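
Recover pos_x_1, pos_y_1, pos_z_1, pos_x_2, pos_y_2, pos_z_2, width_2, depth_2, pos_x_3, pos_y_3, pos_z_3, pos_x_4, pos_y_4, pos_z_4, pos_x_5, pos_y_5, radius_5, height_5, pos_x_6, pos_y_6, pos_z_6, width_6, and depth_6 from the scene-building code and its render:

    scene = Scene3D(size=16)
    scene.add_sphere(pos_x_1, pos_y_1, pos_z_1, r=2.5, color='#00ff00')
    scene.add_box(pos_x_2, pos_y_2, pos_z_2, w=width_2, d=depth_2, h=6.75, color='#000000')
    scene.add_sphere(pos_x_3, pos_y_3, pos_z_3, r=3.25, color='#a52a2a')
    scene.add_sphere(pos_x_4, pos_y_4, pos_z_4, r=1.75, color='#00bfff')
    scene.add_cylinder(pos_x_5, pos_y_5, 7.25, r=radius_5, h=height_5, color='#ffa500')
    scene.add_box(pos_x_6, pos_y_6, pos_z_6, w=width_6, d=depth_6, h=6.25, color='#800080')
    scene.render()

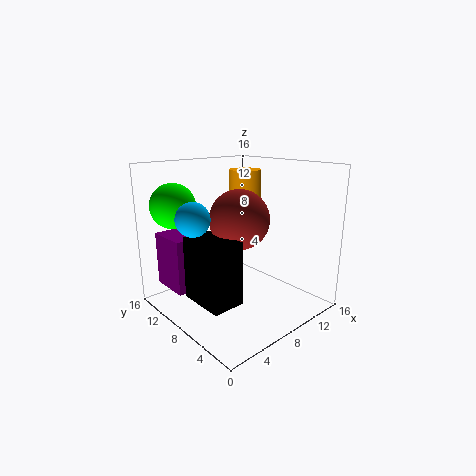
pos_x_1 = 3, pos_y_1 = 13, pos_z_1 = 11.5, pos_x_2 = 2, pos_y_2 = 4.5, pos_z_2 = 2.25, width_2 = 3.5, depth_2 = 5.25, pos_x_3 = 7.75, pos_y_3 = 7.5, pos_z_3 = 10.25, pos_x_4 = 2.5, pos_y_4 = 8.5, pos_z_4 = 11, pos_x_5 = 13, pos_y_5 = 12.25, radius_5 = 2, height_5 = 7.5, pos_x_6 = 2, pos_y_6 = 11, pos_z_6 = 1.75, width_6 = 4, depth_6 = 4.75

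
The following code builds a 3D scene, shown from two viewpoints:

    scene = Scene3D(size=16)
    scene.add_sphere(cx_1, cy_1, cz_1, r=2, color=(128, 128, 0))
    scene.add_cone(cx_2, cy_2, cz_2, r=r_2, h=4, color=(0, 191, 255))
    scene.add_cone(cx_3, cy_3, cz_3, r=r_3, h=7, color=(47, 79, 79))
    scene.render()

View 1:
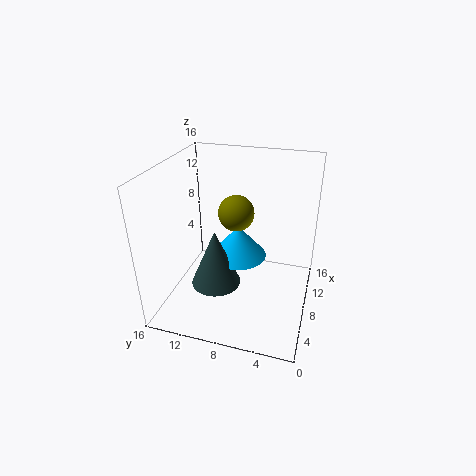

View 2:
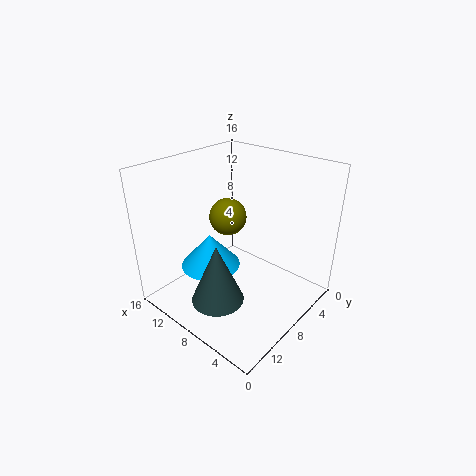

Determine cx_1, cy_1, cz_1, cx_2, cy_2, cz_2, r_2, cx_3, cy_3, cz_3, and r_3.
cx_1 = 9, cy_1 = 8.5, cz_1 = 10.5, cx_2 = 11.5, cy_2 = 9, cz_2 = 3.5, r_2 = 3.5, cx_3 = 8.5, cy_3 = 11, cz_3 = 1, r_3 = 3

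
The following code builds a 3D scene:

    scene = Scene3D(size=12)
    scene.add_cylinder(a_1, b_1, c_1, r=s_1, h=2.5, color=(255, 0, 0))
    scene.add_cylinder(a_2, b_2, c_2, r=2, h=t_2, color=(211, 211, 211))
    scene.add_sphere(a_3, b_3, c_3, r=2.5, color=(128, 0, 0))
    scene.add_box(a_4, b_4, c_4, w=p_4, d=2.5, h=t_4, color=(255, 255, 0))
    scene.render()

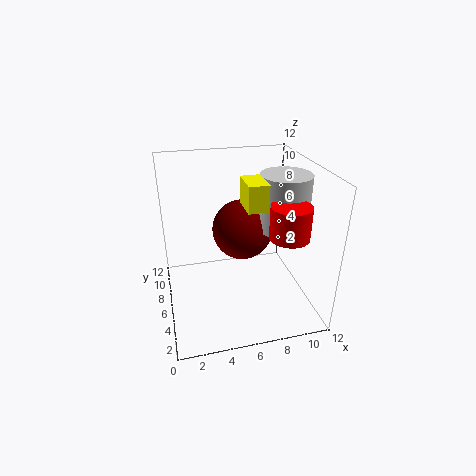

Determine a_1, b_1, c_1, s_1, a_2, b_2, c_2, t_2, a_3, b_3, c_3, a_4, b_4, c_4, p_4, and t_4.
a_1 = 9
b_1 = 2.5
c_1 = 7.5
s_1 = 1.5
a_2 = 9.5
b_2 = 5
c_2 = 7
t_2 = 4.5
a_3 = 6.5
b_3 = 6.5
c_3 = 6.5
a_4 = 6
b_4 = 3
c_4 = 9.5
p_4 = 1.5
t_4 = 2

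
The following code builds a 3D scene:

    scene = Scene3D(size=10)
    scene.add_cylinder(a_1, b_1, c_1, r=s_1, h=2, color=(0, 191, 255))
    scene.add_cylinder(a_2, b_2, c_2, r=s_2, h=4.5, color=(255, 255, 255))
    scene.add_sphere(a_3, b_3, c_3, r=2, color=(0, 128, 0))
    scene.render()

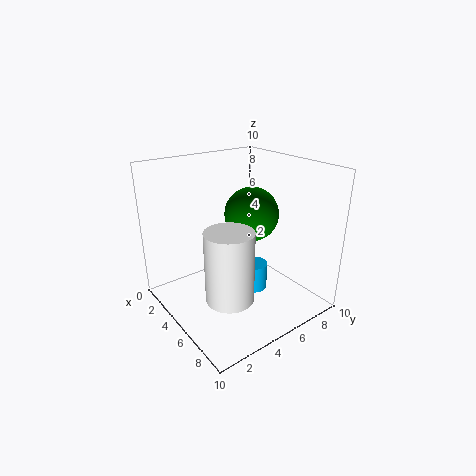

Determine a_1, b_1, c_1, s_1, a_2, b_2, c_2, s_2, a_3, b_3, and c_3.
a_1 = 5, b_1 = 6.5, c_1 = 0.5, s_1 = 1, a_2 = 7.5, b_2 = 2.5, c_2 = 2.5, s_2 = 1.5, a_3 = 4, b_3 = 7, c_3 = 6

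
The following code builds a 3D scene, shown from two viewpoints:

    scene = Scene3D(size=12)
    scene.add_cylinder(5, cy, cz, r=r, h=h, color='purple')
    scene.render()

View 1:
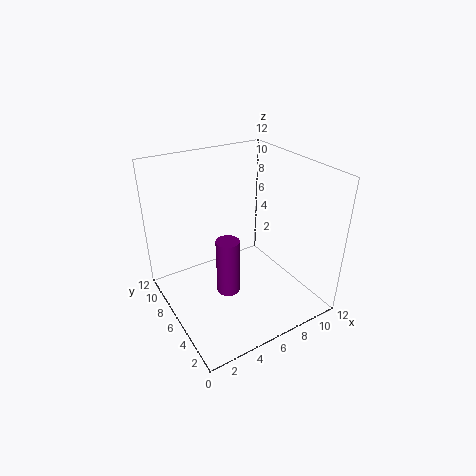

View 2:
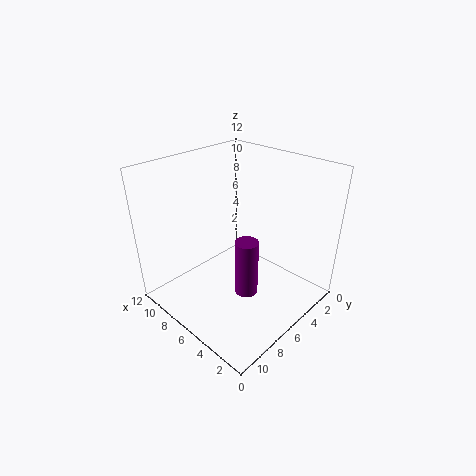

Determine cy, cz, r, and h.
cy = 6, cz = 1, r = 1, h = 5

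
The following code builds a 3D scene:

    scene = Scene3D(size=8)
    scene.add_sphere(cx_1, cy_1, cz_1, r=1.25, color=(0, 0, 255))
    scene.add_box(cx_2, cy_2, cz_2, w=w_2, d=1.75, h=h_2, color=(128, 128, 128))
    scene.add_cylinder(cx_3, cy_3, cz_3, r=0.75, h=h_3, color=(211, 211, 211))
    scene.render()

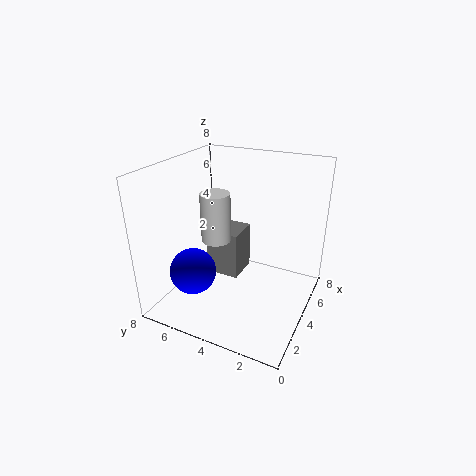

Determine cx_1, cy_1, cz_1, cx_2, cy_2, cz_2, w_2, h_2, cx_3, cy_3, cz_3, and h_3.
cx_1 = 2
cy_1 = 5.75
cz_1 = 2.5
cx_2 = 2.75
cy_2 = 3.5
cz_2 = 2.25
w_2 = 1.75
h_2 = 2.5
cx_3 = 2.5
cy_3 = 4.5
cz_3 = 4.5
h_3 = 2.5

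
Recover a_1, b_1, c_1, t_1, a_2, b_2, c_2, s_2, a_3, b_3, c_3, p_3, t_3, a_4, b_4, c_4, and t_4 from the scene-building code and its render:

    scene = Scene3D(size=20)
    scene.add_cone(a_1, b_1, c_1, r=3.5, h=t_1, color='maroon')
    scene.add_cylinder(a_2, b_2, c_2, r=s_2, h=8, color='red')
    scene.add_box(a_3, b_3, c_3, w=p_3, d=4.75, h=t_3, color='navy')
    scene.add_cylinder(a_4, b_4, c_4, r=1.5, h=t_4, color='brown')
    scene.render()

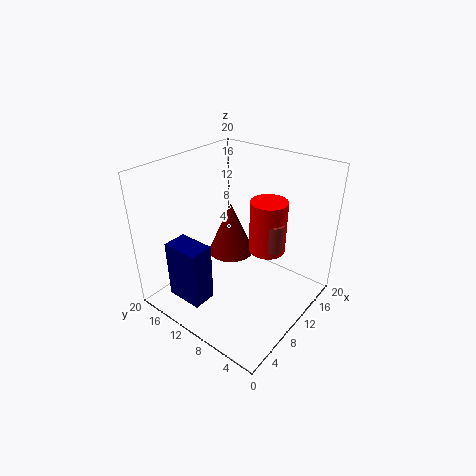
a_1 = 13
b_1 = 13.75
c_1 = 5
t_1 = 8
a_2 = 15.25
b_2 = 8.5
c_2 = 6
s_2 = 2.75
a_3 = 0.25
b_3 = 8.75
c_3 = 5
p_3 = 3
t_3 = 7.5
a_4 = 14.5
b_4 = 7
c_4 = 7
t_4 = 4.25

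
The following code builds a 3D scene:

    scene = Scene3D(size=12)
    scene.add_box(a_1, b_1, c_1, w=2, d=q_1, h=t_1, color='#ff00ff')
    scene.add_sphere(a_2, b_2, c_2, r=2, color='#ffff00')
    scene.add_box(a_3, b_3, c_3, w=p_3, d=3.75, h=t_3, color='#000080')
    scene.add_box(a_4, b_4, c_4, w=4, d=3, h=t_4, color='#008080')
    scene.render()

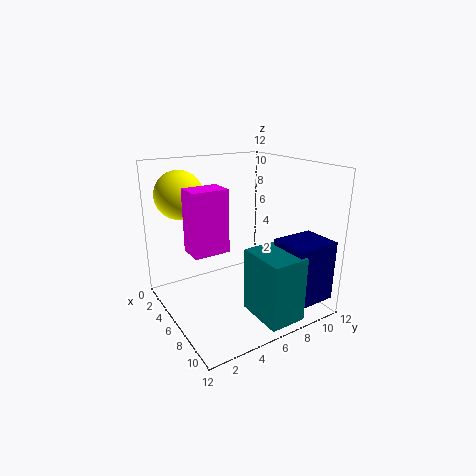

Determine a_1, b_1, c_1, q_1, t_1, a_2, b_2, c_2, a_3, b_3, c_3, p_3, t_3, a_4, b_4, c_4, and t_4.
a_1 = 6, b_1 = 1.25, c_1 = 6, q_1 = 2.75, t_1 = 4.75, a_2 = 3, b_2 = 2.25, c_2 = 9.5, a_3 = 8.25, b_3 = 8, c_3 = 1.25, p_3 = 3.25, t_3 = 5, a_4 = 7.75, b_4 = 5.5, c_4 = 0.5, t_4 = 5.25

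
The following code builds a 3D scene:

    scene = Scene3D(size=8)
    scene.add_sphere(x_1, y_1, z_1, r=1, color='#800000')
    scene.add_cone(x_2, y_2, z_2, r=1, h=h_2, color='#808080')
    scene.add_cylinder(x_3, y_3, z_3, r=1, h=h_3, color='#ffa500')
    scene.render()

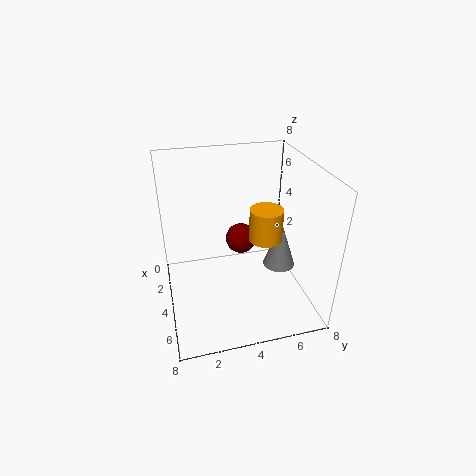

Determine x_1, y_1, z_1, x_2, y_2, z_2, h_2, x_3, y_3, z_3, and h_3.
x_1 = 1; y_1 = 5; z_1 = 2; x_2 = 3; y_2 = 7; z_2 = 1; h_2 = 3; x_3 = 3; y_3 = 6; z_3 = 3; h_3 = 2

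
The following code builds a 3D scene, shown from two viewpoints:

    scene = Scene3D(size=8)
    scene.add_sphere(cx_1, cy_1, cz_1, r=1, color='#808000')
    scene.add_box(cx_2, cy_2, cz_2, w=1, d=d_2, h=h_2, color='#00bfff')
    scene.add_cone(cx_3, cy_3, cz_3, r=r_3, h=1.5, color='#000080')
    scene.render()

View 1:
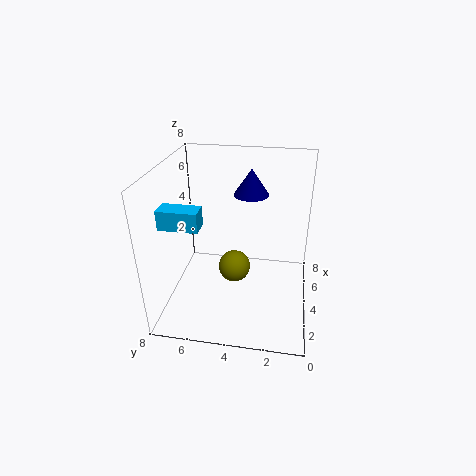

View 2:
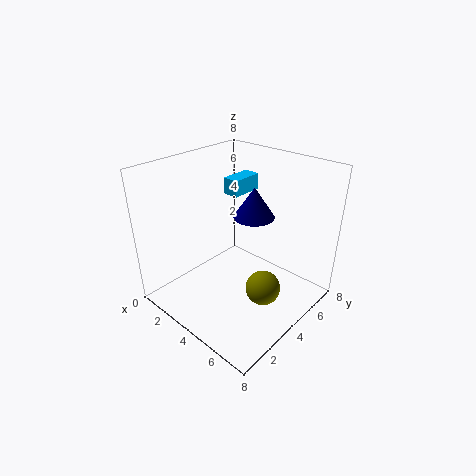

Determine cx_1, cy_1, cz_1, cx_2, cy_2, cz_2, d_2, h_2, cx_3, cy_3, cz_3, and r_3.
cx_1 = 5.5
cy_1 = 4.5
cz_1 = 1
cx_2 = 1.5
cy_2 = 5.5
cz_2 = 5.5
d_2 = 2
h_2 = 1
cx_3 = 5.5
cy_3 = 3.5
cz_3 = 6
r_3 = 1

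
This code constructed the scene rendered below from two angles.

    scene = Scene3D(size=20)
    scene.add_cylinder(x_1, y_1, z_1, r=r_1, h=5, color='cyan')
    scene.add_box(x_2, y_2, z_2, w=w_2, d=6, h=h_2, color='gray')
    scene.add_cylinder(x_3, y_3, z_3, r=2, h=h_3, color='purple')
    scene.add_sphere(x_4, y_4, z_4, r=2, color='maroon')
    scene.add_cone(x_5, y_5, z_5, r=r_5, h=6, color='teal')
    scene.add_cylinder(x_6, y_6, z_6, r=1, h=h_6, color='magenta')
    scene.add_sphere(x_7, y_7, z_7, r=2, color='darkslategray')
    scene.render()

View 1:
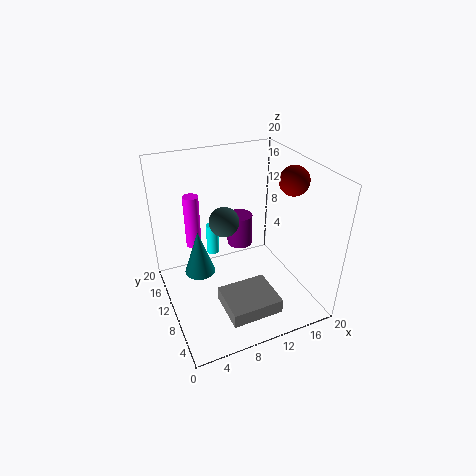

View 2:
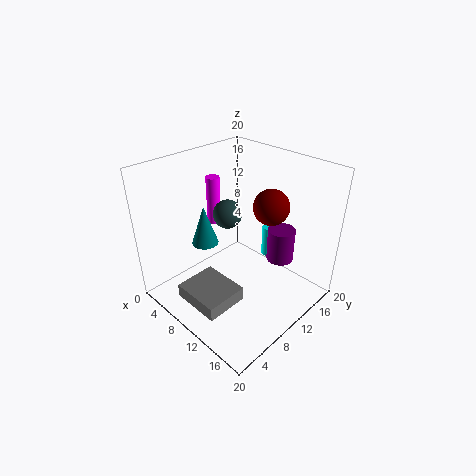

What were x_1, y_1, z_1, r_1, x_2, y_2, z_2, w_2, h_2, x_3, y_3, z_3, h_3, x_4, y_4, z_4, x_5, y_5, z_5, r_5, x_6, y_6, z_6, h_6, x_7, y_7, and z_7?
x_1 = 9
y_1 = 18
z_1 = 3
r_1 = 1
x_2 = 6
y_2 = 2
z_2 = 2
w_2 = 7
h_2 = 2
x_3 = 13
y_3 = 16
z_3 = 5
h_3 = 5
x_4 = 17
y_4 = 8
z_4 = 18
x_5 = 4
y_5 = 9
z_5 = 7
r_5 = 2
x_6 = 4
y_6 = 11
z_6 = 10
h_6 = 7
x_7 = 8
y_7 = 10
z_7 = 13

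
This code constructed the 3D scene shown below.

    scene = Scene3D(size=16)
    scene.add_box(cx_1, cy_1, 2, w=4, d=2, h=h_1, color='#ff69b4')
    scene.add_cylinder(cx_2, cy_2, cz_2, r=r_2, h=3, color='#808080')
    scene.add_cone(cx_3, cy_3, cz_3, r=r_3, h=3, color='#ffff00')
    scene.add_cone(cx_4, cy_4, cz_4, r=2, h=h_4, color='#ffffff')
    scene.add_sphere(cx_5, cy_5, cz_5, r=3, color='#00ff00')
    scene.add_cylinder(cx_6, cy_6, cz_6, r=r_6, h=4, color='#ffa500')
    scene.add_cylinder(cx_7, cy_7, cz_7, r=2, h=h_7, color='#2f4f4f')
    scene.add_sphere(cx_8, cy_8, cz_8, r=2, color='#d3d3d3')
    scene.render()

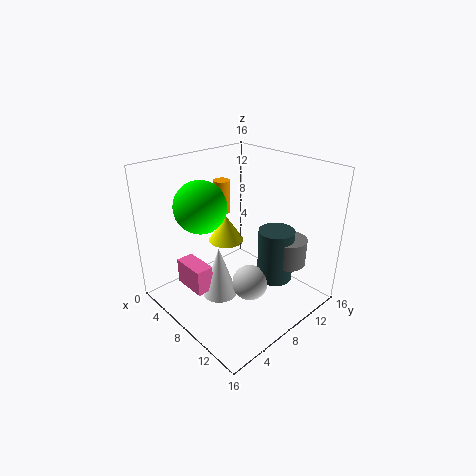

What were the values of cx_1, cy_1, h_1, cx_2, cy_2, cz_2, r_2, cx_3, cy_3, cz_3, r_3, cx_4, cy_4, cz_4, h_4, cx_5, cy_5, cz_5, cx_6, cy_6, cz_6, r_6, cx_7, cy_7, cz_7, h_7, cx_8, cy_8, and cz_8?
cx_1 = 3; cy_1 = 3; h_1 = 3; cx_2 = 12; cy_2 = 12; cz_2 = 5; r_2 = 2; cx_3 = 6; cy_3 = 8; cz_3 = 7; r_3 = 2; cx_4 = 7; cy_4 = 6; cz_4 = 1; h_4 = 6; cx_5 = 4; cy_5 = 6; cz_5 = 11; cx_6 = 3; cy_6 = 10; cz_6 = 9; r_6 = 1; cx_7 = 11; cy_7 = 11; cz_7 = 3; h_7 = 6; cx_8 = 10; cy_8 = 8; cz_8 = 3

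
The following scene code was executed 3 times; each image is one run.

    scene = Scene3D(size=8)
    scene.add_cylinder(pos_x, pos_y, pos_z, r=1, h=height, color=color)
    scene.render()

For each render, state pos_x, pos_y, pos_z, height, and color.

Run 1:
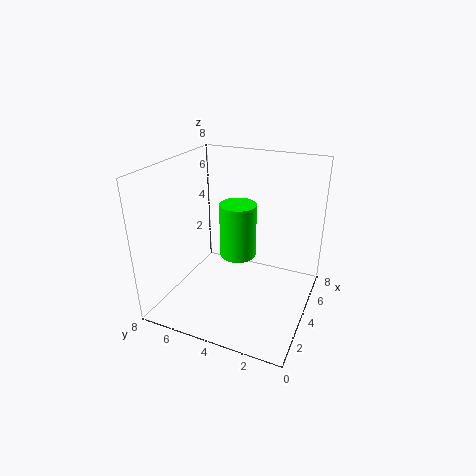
pos_x = 4
pos_y = 4
pos_z = 3
height = 3
color = 'lime'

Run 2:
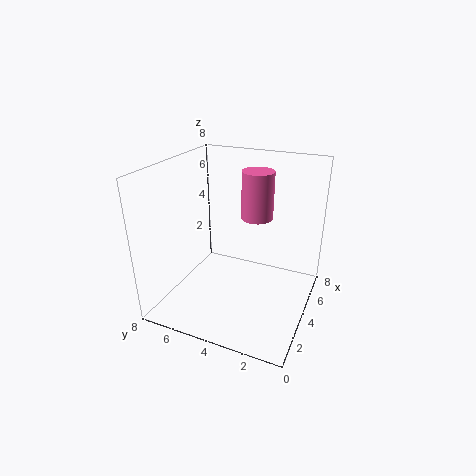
pos_x = 7
pos_y = 4
pos_z = 4
height = 3
color = 'hotpink'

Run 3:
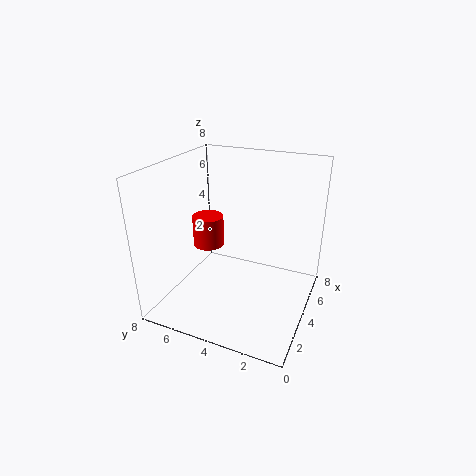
pos_x = 6
pos_y = 7
pos_z = 2
height = 2
color = 'red'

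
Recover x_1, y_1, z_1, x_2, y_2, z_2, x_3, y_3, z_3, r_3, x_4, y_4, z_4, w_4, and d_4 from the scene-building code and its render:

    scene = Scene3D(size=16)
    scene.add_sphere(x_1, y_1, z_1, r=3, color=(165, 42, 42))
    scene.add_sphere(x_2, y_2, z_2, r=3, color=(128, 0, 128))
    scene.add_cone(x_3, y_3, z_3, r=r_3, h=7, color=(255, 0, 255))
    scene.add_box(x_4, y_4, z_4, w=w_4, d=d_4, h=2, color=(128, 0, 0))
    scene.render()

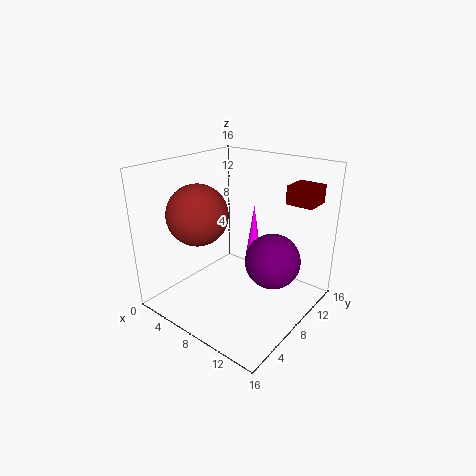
x_1 = 7
y_1 = 3
z_1 = 12
x_2 = 12
y_2 = 9
z_2 = 6
x_3 = 8
y_3 = 11
z_3 = 4
r_3 = 1
x_4 = 12
y_4 = 11
z_4 = 12
w_4 = 3
d_4 = 3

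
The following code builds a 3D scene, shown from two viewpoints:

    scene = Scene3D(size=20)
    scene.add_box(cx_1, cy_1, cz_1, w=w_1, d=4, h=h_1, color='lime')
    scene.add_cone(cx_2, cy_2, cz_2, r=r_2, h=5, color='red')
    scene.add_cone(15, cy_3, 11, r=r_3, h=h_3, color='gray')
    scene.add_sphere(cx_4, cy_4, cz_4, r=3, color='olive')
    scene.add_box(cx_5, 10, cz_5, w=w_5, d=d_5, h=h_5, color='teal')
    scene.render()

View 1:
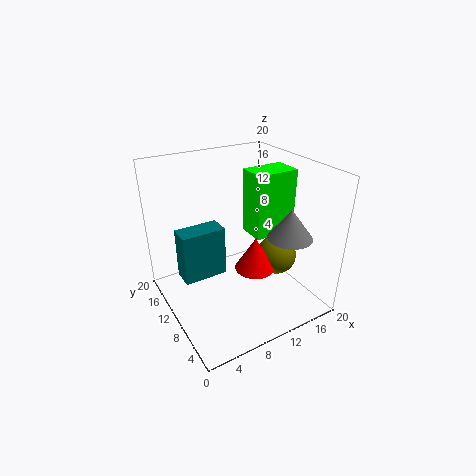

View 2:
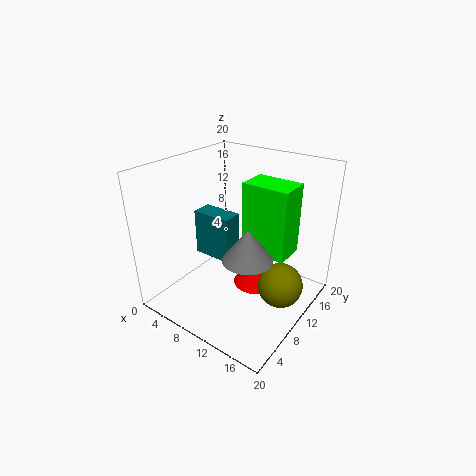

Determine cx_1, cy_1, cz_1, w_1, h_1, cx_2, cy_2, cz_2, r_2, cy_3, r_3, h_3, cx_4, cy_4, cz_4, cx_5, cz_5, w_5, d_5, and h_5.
cx_1 = 12; cy_1 = 8; cz_1 = 10; w_1 = 6; h_1 = 9; cx_2 = 13; cy_2 = 10; cz_2 = 4; r_2 = 3; cy_3 = 5; r_3 = 3; h_3 = 4; cx_4 = 17; cy_4 = 10; cz_4 = 5; cx_5 = 2; cz_5 = 5; w_5 = 6; d_5 = 3; h_5 = 7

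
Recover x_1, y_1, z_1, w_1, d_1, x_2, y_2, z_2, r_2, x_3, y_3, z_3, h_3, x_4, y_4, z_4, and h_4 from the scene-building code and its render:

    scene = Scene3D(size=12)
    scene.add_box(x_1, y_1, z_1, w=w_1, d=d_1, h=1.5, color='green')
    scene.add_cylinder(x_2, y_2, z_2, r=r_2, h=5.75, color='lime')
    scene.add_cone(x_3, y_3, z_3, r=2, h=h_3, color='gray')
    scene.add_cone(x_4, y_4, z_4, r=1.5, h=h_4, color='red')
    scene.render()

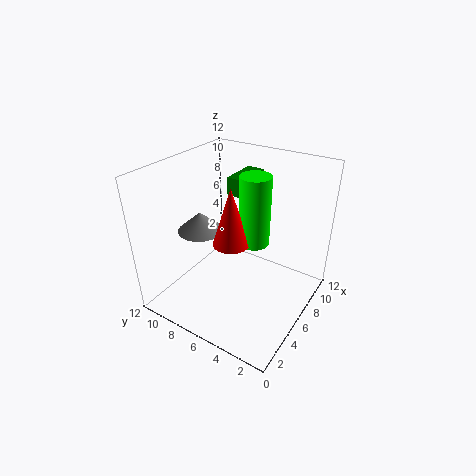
x_1 = 6.75, y_1 = 6, z_1 = 9.25, w_1 = 3.25, d_1 = 1.5, x_2 = 6.5, y_2 = 4.75, z_2 = 5.75, r_2 = 1.25, x_3 = 6, y_3 = 10, z_3 = 5.5, h_3 = 1.75, x_4 = 5, y_4 = 6, z_4 = 6, h_4 = 4.75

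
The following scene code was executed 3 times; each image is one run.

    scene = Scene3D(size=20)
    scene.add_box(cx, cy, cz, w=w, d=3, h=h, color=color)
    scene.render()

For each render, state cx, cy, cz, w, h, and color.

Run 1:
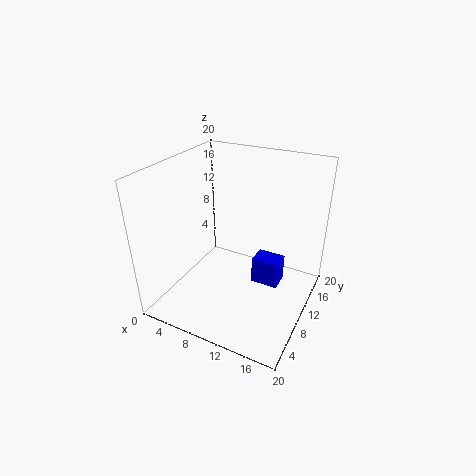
cx = 11.5
cy = 11.5
cz = 2
w = 4
h = 4
color = 'blue'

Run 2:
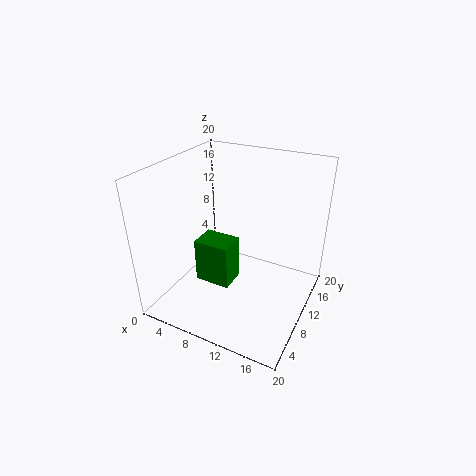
cx = 9.5
cy = 0.5
cz = 9.5
w = 4
h = 5
color = 'green'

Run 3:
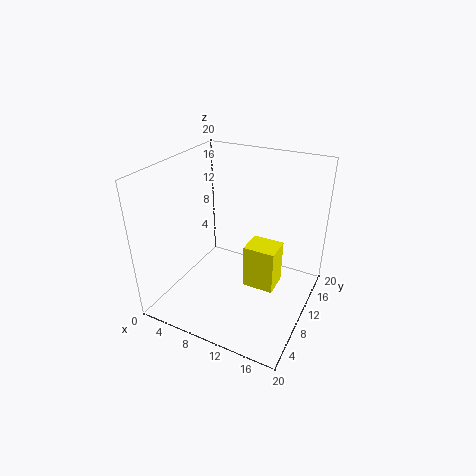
cx = 14.5
cy = 2.5
cz = 9
w = 3.5
h = 5
color = 'yellow'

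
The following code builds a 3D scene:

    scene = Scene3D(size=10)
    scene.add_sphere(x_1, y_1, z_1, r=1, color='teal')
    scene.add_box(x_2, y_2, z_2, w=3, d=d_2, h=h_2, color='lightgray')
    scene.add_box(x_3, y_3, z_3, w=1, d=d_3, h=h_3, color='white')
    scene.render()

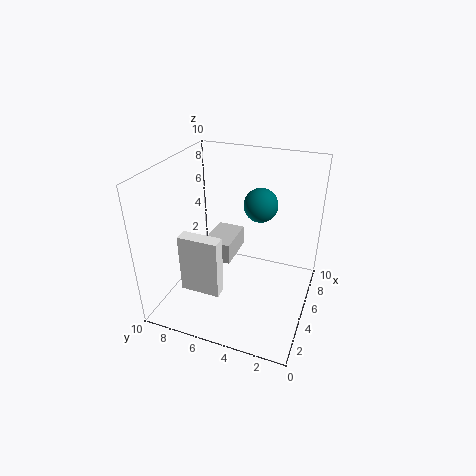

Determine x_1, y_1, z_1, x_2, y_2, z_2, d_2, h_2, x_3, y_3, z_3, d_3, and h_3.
x_1 = 3.5
y_1 = 3
z_1 = 8.5
x_2 = 4.5
y_2 = 5.5
z_2 = 3
d_2 = 2
h_2 = 1.5
x_3 = 3.5
y_3 = 6
z_3 = 0.5
d_3 = 3
h_3 = 4.5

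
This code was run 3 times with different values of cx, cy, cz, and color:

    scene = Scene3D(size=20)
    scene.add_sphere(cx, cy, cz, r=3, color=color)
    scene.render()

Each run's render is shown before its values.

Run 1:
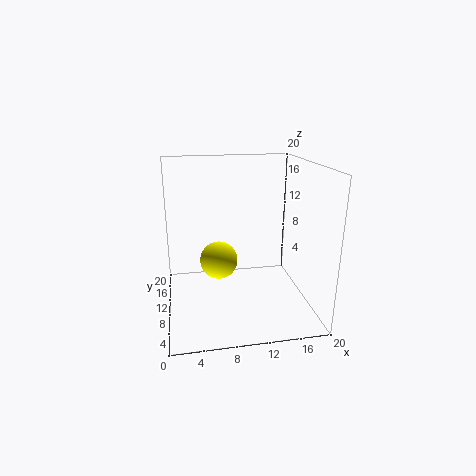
cx = 8, cy = 16, cz = 4, color = 'yellow'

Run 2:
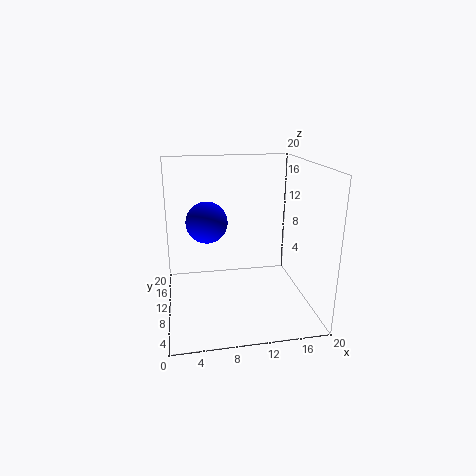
cx = 6, cy = 13, cz = 11.5, color = 'blue'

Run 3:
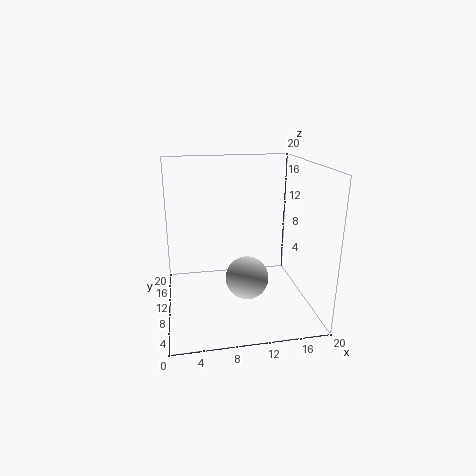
cx = 11, cy = 8.5, cz = 4.5, color = 'lightgray'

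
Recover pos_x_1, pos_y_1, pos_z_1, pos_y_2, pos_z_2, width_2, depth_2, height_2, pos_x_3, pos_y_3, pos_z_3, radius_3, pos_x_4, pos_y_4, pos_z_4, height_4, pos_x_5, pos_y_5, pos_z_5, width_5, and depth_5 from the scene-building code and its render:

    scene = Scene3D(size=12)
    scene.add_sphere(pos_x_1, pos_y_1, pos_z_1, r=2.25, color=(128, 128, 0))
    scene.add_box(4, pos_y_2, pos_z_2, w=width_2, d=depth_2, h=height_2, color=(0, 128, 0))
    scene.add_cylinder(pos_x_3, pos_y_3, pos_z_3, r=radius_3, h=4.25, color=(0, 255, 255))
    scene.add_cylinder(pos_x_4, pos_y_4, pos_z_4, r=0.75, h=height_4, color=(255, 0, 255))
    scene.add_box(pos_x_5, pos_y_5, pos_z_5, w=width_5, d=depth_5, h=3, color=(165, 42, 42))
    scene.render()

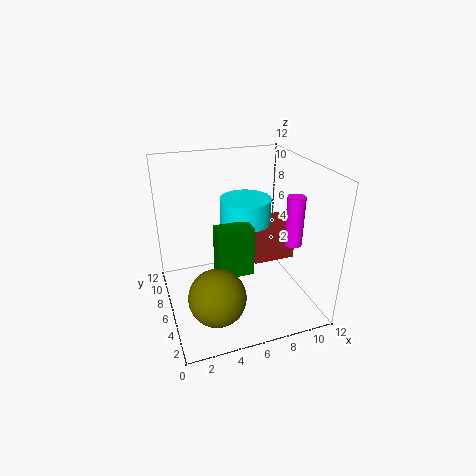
pos_x_1 = 3.25; pos_y_1 = 3; pos_z_1 = 2.75; pos_y_2 = 4.75; pos_z_2 = 3; width_2 = 3; depth_2 = 1.75; height_2 = 4.25; pos_x_3 = 7.5; pos_y_3 = 8.25; pos_z_3 = 4.25; radius_3 = 2.25; pos_x_4 = 10.5; pos_y_4 = 4.75; pos_z_4 = 5.25; height_4 = 4.25; pos_x_5 = 7.5; pos_y_5 = 5.75; pos_z_5 = 3.25; width_5 = 3.75; depth_5 = 3.5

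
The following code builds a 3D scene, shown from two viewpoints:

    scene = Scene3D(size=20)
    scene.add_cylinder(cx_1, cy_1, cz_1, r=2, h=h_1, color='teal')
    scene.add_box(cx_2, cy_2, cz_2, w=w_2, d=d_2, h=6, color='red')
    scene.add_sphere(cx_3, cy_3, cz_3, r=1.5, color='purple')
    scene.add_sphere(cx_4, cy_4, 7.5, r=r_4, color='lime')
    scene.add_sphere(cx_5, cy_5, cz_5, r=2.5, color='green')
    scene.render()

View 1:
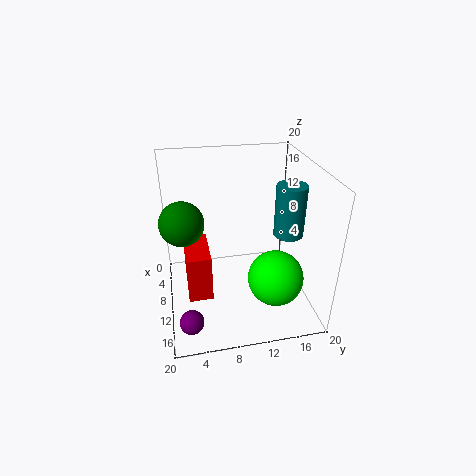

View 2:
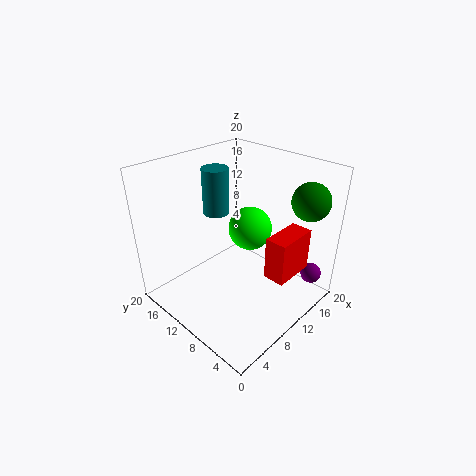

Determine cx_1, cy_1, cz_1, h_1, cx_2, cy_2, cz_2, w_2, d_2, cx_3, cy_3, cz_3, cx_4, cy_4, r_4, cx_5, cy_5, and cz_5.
cx_1 = 12
cy_1 = 16.5
cz_1 = 11
h_1 = 7
cx_2 = 10.5
cy_2 = 2.5
cz_2 = 5.5
w_2 = 6
d_2 = 3
cx_3 = 18
cy_3 = 2.5
cz_3 = 3.5
cx_4 = 16.5
cy_4 = 13.5
r_4 = 3.5
cx_5 = 15.5
cy_5 = 2.5
cz_5 = 16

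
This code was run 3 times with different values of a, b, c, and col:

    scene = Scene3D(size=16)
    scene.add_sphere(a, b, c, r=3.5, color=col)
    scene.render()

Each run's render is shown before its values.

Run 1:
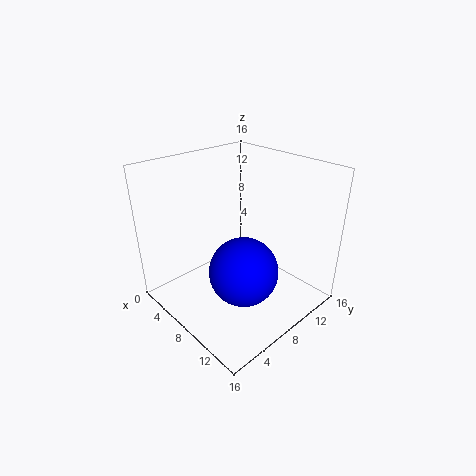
a = 11.5, b = 5.5, c = 6.5, col = 'blue'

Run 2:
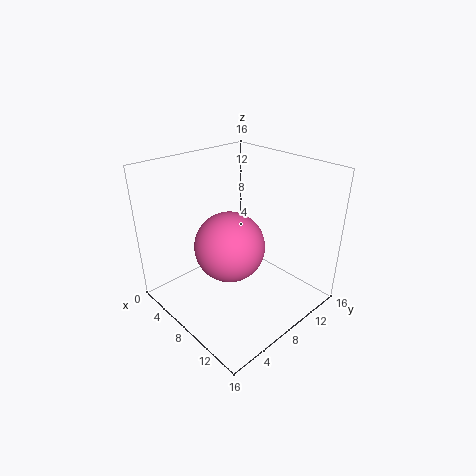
a = 10, b = 5, c = 9, col = 'hotpink'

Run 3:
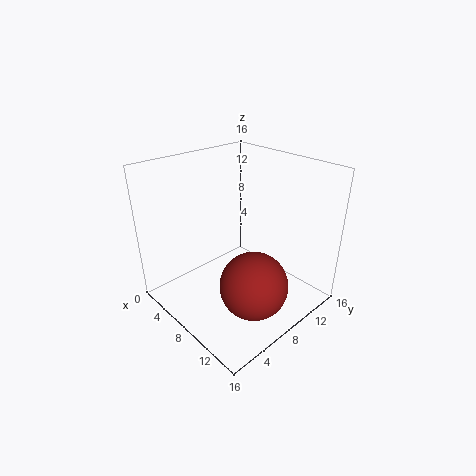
a = 12.5, b = 6, c = 5, col = 'brown'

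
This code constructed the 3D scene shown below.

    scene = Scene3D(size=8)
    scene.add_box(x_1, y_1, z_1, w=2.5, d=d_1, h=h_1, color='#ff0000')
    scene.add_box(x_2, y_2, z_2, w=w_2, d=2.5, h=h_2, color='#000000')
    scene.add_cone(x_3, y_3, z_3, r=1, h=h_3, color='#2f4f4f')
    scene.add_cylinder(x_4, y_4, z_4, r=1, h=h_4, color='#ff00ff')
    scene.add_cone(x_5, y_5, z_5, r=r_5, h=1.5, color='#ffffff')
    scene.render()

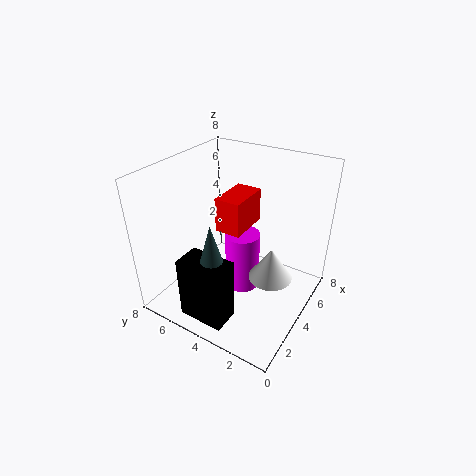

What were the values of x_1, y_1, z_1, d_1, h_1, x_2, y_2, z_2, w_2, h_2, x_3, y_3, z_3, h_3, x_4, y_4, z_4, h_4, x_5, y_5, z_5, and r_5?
x_1 = 4
y_1 = 4
z_1 = 4
d_1 = 1.5
h_1 = 2
x_2 = 0.5
y_2 = 3
z_2 = 0.5
w_2 = 1.5
h_2 = 3.5
x_3 = 1.5
y_3 = 4
z_3 = 2.5
h_3 = 3.5
x_4 = 4.5
y_4 = 4
z_4 = 0.5
h_4 = 3.5
x_5 = 2
y_5 = 1
z_5 = 4
r_5 = 1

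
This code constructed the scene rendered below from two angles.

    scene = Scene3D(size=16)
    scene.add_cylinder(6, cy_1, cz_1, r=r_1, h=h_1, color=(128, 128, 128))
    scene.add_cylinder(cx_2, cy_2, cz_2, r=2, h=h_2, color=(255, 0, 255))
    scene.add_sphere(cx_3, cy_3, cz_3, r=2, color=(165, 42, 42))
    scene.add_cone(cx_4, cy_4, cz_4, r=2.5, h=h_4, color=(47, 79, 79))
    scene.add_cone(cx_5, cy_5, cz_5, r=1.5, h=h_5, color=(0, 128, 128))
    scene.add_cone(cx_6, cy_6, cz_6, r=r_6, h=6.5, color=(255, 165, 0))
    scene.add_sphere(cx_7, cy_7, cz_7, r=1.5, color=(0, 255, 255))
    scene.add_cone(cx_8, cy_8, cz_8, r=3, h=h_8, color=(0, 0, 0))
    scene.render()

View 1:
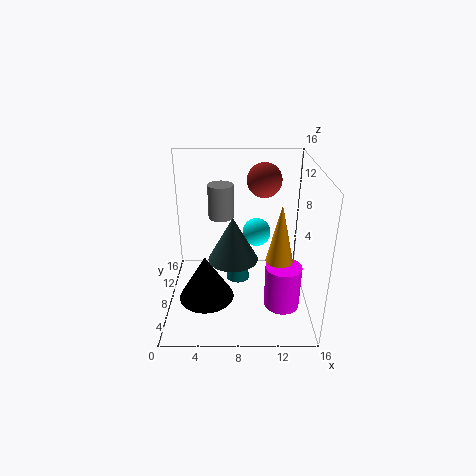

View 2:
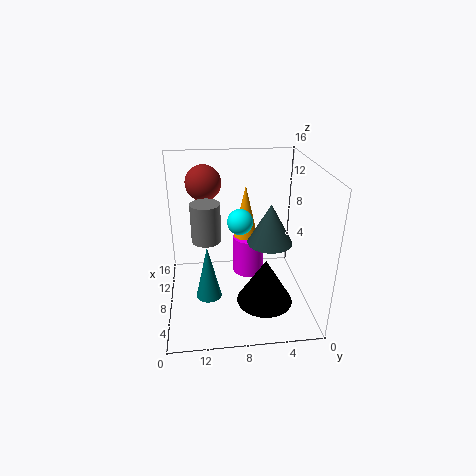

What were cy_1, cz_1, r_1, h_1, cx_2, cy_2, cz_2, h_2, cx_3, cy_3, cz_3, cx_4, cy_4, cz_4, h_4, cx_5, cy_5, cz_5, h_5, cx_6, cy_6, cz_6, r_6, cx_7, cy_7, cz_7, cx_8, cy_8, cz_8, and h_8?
cy_1 = 11.5; cz_1 = 9; r_1 = 1.5; h_1 = 4; cx_2 = 13; cy_2 = 6; cz_2 = 0.5; h_2 = 5; cx_3 = 11; cy_3 = 11.5; cz_3 = 13.5; cx_4 = 7.5; cy_4 = 4.5; cz_4 = 7.5; h_4 = 4.5; cx_5 = 8; cy_5 = 11.5; cz_5 = 0.5; h_5 = 6.5; cx_6 = 12.5; cy_6 = 6.5; cz_6 = 6; r_6 = 1.5; cx_7 = 10; cy_7 = 7.5; cz_7 = 9; cx_8 = 4.5; cy_8 = 5.5; cz_8 = 2; h_8 = 5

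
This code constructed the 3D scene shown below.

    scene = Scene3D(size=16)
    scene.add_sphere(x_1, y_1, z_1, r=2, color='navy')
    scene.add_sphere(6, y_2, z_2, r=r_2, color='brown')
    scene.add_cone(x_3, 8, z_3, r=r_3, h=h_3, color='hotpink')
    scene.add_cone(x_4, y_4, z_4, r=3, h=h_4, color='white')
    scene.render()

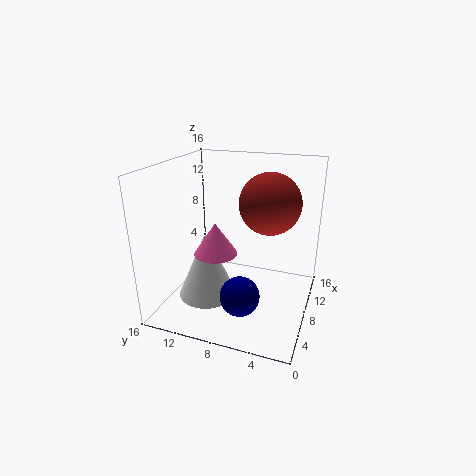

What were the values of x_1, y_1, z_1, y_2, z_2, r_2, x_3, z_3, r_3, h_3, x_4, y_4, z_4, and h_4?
x_1 = 3
y_1 = 6
z_1 = 4
y_2 = 4
z_2 = 13
r_2 = 3
x_3 = 2
z_3 = 9
r_3 = 2
h_3 = 3
x_4 = 4
y_4 = 10
z_4 = 3
h_4 = 7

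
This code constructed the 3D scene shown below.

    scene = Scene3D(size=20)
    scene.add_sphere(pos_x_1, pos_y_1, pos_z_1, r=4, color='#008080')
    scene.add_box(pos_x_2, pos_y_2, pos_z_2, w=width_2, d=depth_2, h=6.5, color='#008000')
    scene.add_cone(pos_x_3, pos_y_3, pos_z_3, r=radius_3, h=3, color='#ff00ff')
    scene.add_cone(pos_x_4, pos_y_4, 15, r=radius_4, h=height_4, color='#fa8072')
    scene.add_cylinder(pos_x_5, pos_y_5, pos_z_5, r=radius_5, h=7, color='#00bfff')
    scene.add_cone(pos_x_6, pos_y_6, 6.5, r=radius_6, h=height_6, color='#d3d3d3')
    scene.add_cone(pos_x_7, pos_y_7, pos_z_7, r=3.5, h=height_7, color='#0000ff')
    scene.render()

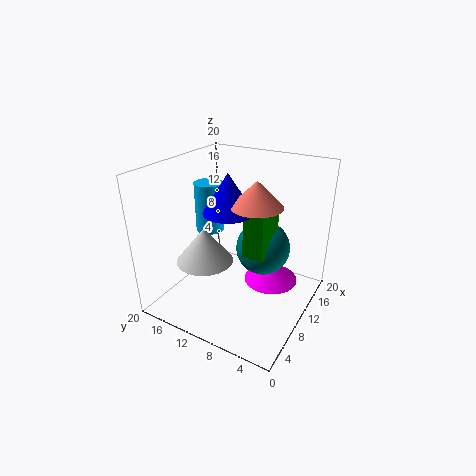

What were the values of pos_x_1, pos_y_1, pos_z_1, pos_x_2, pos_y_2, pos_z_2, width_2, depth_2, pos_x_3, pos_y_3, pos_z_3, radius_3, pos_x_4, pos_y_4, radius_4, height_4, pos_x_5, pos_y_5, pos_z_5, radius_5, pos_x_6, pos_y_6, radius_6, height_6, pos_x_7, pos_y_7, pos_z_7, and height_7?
pos_x_1 = 14; pos_y_1 = 8; pos_z_1 = 7; pos_x_2 = 9.5; pos_y_2 = 6; pos_z_2 = 7.5; width_2 = 5; depth_2 = 3; pos_x_3 = 14; pos_y_3 = 6.5; pos_z_3 = 2; radius_3 = 4; pos_x_4 = 10.5; pos_y_4 = 7.5; radius_4 = 3.5; height_4 = 3.5; pos_x_5 = 10.5; pos_y_5 = 15; pos_z_5 = 10; radius_5 = 2; pos_x_6 = 7.5; pos_y_6 = 14; radius_6 = 4; height_6 = 5; pos_x_7 = 10; pos_y_7 = 11.5; pos_z_7 = 13.5; height_7 = 5.5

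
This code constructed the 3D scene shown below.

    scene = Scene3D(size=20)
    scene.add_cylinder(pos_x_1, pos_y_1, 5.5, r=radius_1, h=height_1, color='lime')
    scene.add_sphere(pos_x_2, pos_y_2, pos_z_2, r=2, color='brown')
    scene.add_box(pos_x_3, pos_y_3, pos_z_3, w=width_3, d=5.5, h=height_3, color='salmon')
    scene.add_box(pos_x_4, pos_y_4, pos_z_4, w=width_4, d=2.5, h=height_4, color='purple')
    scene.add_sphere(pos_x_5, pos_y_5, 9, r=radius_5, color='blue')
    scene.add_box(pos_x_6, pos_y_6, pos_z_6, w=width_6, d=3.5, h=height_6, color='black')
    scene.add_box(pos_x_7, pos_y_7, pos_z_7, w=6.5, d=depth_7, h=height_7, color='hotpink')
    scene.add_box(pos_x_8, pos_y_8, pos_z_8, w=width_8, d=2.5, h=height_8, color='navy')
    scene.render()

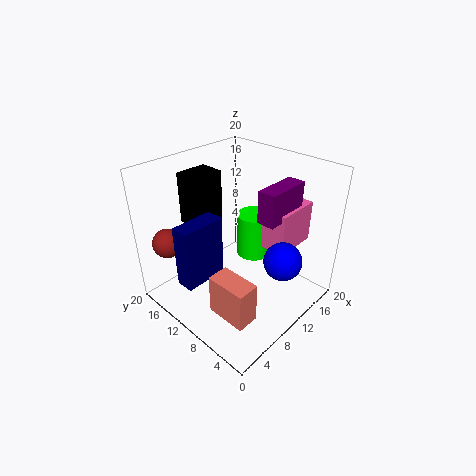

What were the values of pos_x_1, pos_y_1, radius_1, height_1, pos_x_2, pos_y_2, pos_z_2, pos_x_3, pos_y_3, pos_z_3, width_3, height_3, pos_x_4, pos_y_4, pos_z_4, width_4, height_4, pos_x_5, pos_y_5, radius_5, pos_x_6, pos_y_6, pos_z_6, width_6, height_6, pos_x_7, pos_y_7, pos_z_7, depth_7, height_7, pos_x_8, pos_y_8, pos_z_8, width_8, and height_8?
pos_x_1 = 14
pos_y_1 = 10.5
radius_1 = 2.5
height_1 = 6.5
pos_x_2 = 2.5
pos_y_2 = 16
pos_z_2 = 10
pos_x_3 = 3
pos_y_3 = 3
pos_z_3 = 2.5
width_3 = 3
height_3 = 5.5
pos_x_4 = 11
pos_y_4 = 5
pos_z_4 = 13
width_4 = 6.5
height_4 = 4.5
pos_x_5 = 11
pos_y_5 = 3
radius_5 = 2.5
pos_x_6 = 5.5
pos_y_6 = 13
pos_z_6 = 12
width_6 = 4.5
height_6 = 7
pos_x_7 = 13
pos_y_7 = 4.5
pos_z_7 = 8
depth_7 = 4.5
height_7 = 6
pos_x_8 = 1.5
pos_y_8 = 10.5
pos_z_8 = 5.5
width_8 = 6
height_8 = 8.5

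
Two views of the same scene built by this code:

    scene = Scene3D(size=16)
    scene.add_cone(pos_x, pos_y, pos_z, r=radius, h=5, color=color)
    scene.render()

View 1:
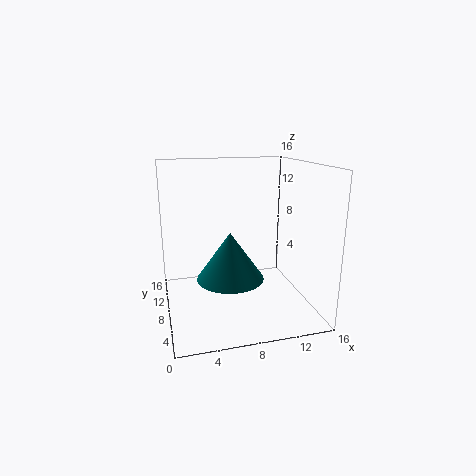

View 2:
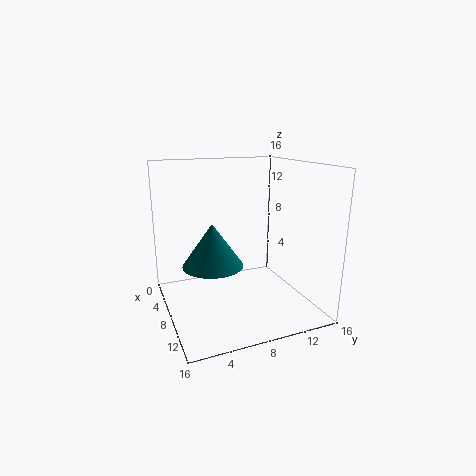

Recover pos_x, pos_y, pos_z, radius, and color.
pos_x = 6.5; pos_y = 5.5; pos_z = 4.5; radius = 3.5; color = 'teal'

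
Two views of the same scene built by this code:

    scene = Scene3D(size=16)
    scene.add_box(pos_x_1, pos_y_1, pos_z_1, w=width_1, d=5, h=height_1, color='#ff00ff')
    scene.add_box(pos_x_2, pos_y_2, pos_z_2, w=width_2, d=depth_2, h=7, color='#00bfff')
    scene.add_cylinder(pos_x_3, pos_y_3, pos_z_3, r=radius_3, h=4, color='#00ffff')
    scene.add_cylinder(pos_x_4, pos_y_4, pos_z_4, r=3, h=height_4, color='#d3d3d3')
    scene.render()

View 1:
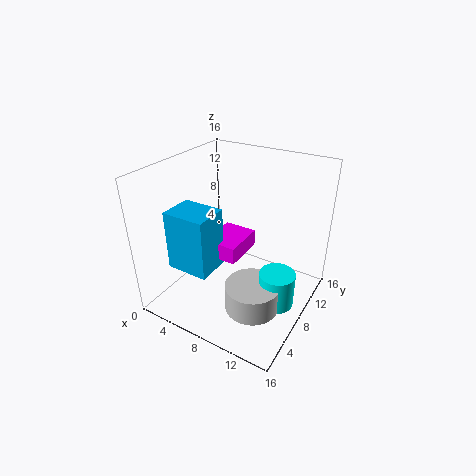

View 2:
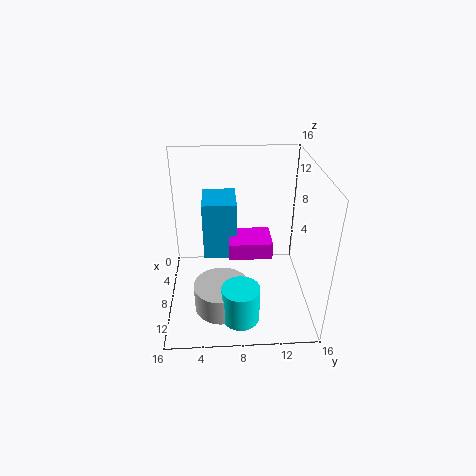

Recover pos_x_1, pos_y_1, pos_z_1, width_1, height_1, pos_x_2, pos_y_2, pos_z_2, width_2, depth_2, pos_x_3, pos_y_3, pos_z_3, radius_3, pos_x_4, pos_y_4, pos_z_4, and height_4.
pos_x_1 = 4, pos_y_1 = 7, pos_z_1 = 5, width_1 = 4, height_1 = 2, pos_x_2 = 1, pos_y_2 = 4, pos_z_2 = 4, width_2 = 5, depth_2 = 4, pos_x_3 = 13, pos_y_3 = 8, pos_z_3 = 1, radius_3 = 2, pos_x_4 = 11, pos_y_4 = 6, pos_z_4 = 1, height_4 = 3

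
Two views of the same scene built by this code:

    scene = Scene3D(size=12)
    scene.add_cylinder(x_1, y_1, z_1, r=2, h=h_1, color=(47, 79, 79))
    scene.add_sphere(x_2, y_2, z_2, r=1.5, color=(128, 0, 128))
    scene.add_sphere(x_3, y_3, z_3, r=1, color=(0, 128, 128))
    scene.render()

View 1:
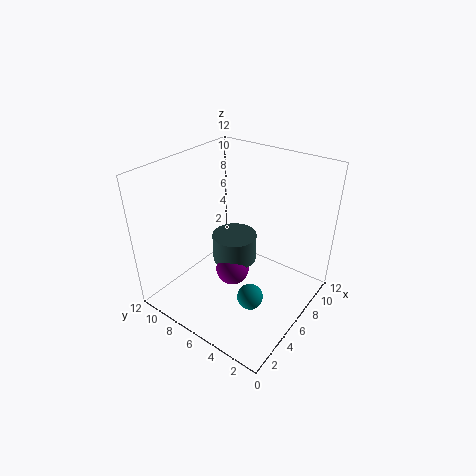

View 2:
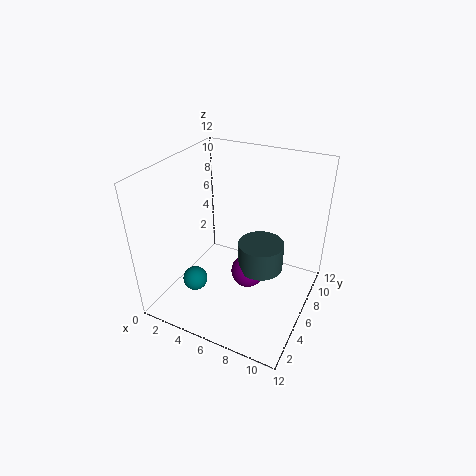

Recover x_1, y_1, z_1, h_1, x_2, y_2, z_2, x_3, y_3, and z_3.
x_1 = 7.5; y_1 = 7.5; z_1 = 2.5; h_1 = 2.5; x_2 = 6.5; y_2 = 7; z_2 = 2; x_3 = 3.5; y_3 = 3; z_3 = 3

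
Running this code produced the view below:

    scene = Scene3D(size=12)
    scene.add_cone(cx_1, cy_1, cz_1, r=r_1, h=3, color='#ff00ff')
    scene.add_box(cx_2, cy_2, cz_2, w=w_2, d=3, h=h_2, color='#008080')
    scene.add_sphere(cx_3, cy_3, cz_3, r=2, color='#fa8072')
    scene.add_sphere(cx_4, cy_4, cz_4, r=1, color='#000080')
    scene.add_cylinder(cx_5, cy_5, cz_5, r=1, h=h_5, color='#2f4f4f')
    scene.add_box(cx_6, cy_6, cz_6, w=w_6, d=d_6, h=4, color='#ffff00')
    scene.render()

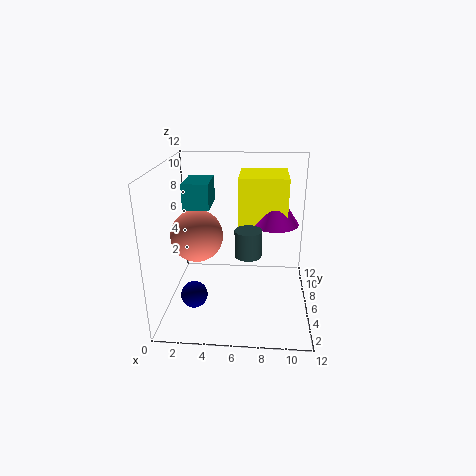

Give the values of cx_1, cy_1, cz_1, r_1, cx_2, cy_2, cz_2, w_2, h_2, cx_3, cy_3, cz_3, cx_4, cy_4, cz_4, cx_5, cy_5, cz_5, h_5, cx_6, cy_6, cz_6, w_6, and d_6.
cx_1 = 9; cy_1 = 7; cz_1 = 7; r_1 = 2; cx_2 = 2; cy_2 = 4; cz_2 = 9; w_2 = 2; h_2 = 2; cx_3 = 3; cy_3 = 4; cz_3 = 7; cx_4 = 3; cy_4 = 2; cz_4 = 3; cx_5 = 7; cy_5 = 3; cz_5 = 6; h_5 = 2; cx_6 = 6; cy_6 = 6; cz_6 = 7; w_6 = 4; d_6 = 4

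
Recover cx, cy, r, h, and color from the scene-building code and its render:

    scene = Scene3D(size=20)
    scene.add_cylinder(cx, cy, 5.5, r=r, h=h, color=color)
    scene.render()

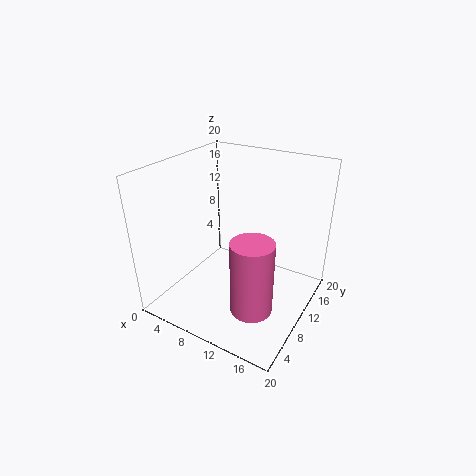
cx = 16
cy = 3
r = 2.5
h = 9
color = 'hotpink'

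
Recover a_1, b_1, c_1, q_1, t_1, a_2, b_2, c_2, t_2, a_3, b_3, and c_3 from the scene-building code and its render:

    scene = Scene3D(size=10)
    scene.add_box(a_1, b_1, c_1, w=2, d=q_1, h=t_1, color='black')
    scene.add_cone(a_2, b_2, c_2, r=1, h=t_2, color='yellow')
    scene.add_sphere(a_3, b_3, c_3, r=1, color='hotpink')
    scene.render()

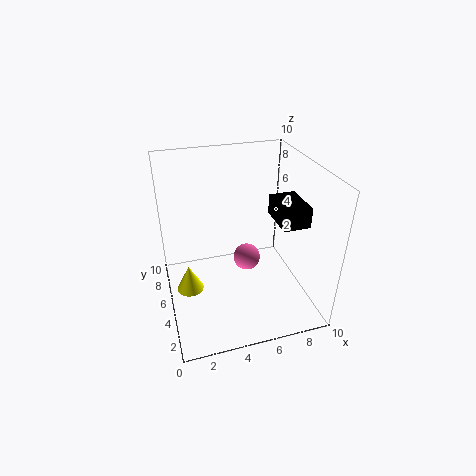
a_1 = 8, b_1 = 4, c_1 = 5.5, q_1 = 3, t_1 = 1.5, a_2 = 1.5, b_2 = 6, c_2 = 0.5, t_2 = 2, a_3 = 6, b_3 = 6, c_3 = 2.5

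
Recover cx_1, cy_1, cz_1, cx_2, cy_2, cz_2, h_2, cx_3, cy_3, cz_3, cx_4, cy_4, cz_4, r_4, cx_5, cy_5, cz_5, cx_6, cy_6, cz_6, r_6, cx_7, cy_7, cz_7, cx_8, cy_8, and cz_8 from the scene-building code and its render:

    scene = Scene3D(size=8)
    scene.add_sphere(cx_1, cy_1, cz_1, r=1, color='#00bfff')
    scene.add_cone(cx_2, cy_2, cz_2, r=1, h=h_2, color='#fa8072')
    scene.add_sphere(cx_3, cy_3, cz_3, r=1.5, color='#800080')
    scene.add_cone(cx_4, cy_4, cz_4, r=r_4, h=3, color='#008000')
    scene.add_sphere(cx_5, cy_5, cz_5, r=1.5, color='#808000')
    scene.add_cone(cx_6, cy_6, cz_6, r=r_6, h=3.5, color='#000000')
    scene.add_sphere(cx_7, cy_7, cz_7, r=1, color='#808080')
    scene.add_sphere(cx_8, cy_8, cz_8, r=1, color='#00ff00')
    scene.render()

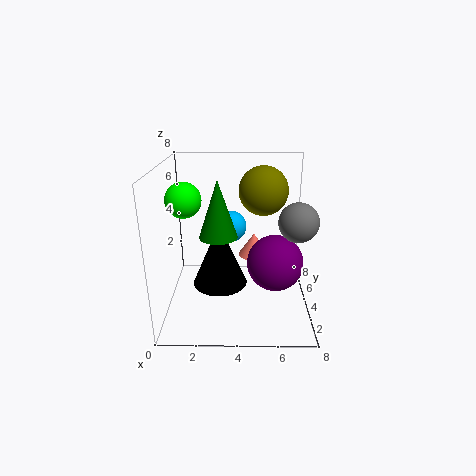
cx_1 = 3.5
cy_1 = 7
cz_1 = 3.5
cx_2 = 5
cy_2 = 7
cz_2 = 1.5
h_2 = 1.5
cx_3 = 6
cy_3 = 3
cz_3 = 3
cx_4 = 3
cy_4 = 3
cz_4 = 4.5
r_4 = 1
cx_5 = 5.5
cy_5 = 6.5
cz_5 = 6
cx_6 = 3
cy_6 = 3.5
cz_6 = 1.5
r_6 = 1.5
cx_7 = 7
cy_7 = 2.5
cz_7 = 5.5
cx_8 = 1
cy_8 = 4.5
cz_8 = 6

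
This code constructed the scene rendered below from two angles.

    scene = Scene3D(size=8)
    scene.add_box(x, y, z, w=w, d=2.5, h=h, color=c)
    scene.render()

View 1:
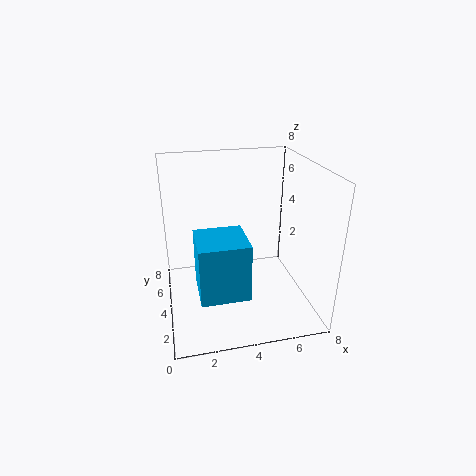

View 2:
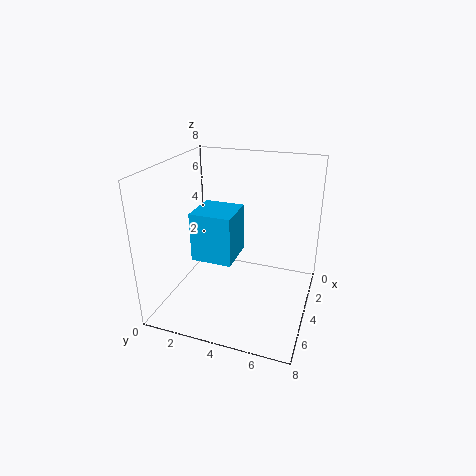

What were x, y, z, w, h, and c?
x = 1.5
y = 1
z = 2
w = 2.5
h = 3
c = 'deepskyblue'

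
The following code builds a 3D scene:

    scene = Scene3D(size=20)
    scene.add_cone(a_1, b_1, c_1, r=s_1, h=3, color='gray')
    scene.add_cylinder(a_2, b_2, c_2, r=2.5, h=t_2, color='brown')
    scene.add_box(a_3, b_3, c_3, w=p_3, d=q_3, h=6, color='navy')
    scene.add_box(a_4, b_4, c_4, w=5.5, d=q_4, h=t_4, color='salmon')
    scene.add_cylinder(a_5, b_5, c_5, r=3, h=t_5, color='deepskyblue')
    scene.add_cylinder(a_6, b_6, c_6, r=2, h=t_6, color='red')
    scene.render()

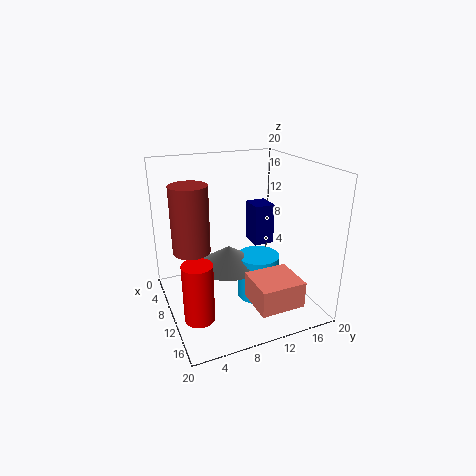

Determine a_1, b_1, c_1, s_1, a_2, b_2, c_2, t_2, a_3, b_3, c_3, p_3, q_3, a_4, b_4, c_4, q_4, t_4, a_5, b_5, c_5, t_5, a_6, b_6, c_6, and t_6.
a_1 = 9; b_1 = 9; c_1 = 5.5; s_1 = 4.5; a_2 = 9.5; b_2 = 3.5; c_2 = 9; t_2 = 9; a_3 = 5; b_3 = 13.5; c_3 = 7.5; p_3 = 3.5; q_3 = 3; a_4 = 13.5; b_4 = 9.5; c_4 = 3; q_4 = 6; t_4 = 3.5; a_5 = 10.5; b_5 = 13; c_5 = 0.5; t_5 = 6.5; a_6 = 13.5; b_6 = 3; c_6 = 1; t_6 = 8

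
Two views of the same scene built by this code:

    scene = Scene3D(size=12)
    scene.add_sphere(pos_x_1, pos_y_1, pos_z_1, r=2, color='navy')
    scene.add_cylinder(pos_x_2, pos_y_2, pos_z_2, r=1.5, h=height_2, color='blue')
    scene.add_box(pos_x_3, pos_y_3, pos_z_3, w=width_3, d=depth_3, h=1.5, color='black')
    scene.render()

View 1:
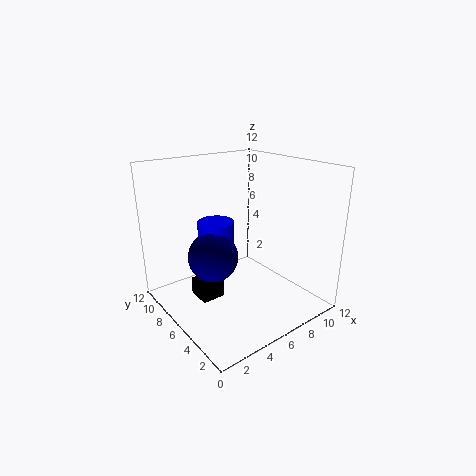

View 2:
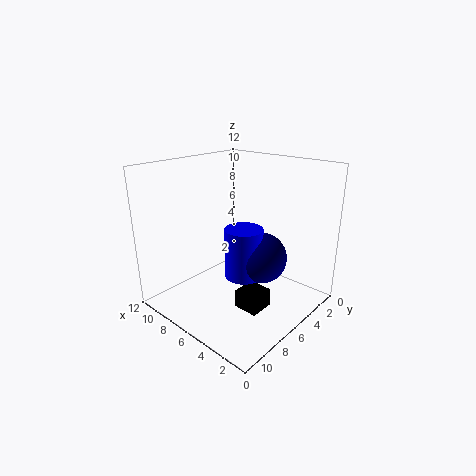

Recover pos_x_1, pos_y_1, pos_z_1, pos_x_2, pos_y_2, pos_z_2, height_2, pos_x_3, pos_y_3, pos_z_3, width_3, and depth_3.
pos_x_1 = 3.5; pos_y_1 = 6; pos_z_1 = 5; pos_x_2 = 4.5; pos_y_2 = 7; pos_z_2 = 3.5; height_2 = 4; pos_x_3 = 2.5; pos_y_3 = 6; pos_z_3 = 1; width_3 = 2; depth_3 = 2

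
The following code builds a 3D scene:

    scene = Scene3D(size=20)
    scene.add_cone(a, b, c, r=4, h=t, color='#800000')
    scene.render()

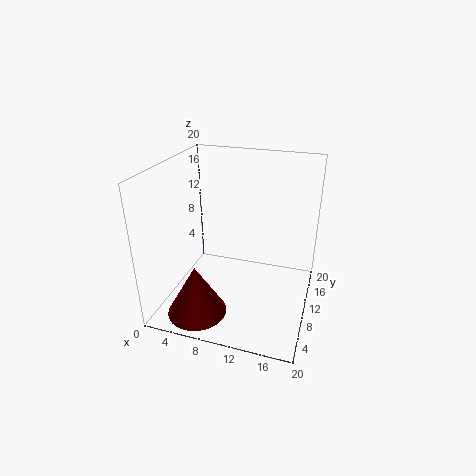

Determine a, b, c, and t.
a = 6; b = 4; c = 1; t = 7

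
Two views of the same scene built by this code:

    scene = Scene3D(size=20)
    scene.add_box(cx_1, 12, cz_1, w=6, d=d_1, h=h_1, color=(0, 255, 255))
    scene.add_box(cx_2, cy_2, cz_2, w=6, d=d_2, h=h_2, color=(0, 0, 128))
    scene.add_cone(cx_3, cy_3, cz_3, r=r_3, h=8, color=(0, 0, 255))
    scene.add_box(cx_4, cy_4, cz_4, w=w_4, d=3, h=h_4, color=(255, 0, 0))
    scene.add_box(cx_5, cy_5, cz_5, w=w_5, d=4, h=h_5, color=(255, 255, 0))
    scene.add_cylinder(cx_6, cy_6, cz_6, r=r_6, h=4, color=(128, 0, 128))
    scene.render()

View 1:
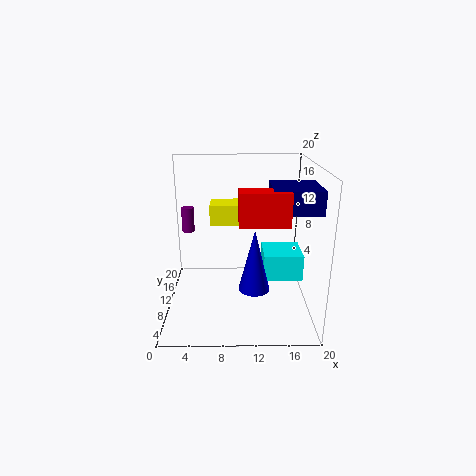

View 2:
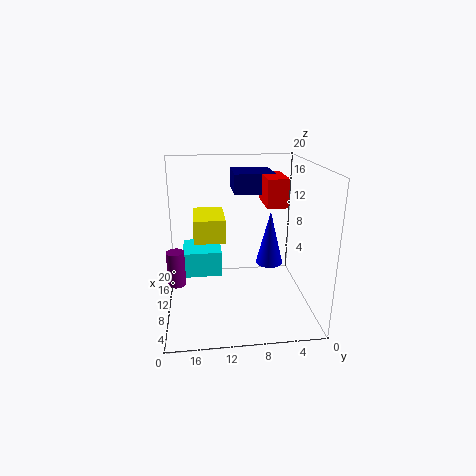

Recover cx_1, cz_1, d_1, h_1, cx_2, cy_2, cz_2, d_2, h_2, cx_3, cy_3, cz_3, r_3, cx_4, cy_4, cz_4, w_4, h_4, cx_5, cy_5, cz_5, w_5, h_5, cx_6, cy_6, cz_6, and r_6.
cx_1 = 14; cz_1 = 2; d_1 = 6; h_1 = 4; cx_2 = 14; cy_2 = 4; cz_2 = 15; d_2 = 6; h_2 = 3; cx_3 = 12; cy_3 = 5; cz_3 = 5; r_3 = 2; cx_4 = 10; cy_4 = 3; cz_4 = 14; w_4 = 6; h_4 = 4; cx_5 = 6; cy_5 = 12; cz_5 = 11; w_5 = 6; h_5 = 3; cx_6 = 2; cy_6 = 18; cz_6 = 8; r_6 = 1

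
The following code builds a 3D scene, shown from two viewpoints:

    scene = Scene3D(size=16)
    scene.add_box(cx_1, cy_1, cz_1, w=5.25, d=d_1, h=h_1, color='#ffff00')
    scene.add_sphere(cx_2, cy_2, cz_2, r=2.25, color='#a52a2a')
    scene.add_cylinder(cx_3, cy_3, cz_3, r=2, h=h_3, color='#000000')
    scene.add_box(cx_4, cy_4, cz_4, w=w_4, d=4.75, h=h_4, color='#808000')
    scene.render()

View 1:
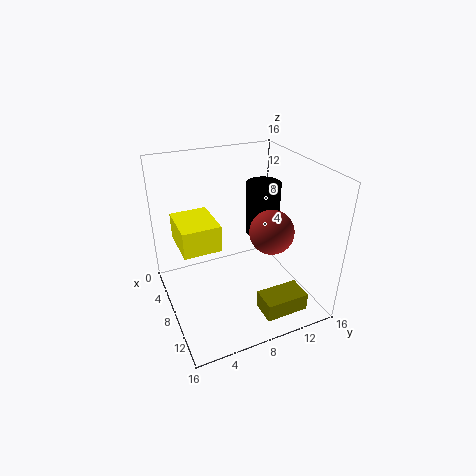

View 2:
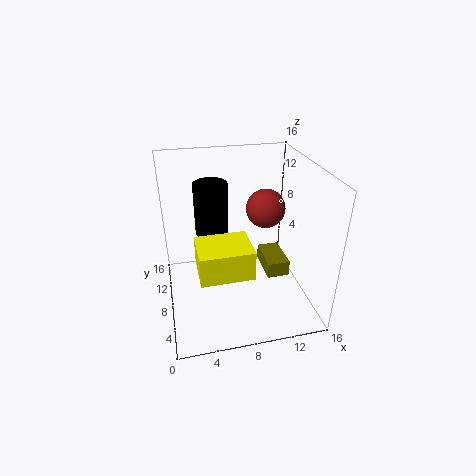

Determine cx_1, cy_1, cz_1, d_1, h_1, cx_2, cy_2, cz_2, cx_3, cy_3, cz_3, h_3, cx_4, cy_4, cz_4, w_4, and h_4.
cx_1 = 3
cy_1 = 1.75
cz_1 = 7
d_1 = 4.25
h_1 = 3
cx_2 = 11.75
cy_2 = 10
cz_2 = 10.25
cx_3 = 5.75
cy_3 = 12.25
cz_3 = 6.75
h_3 = 6.25
cx_4 = 12
cy_4 = 8.5
cz_4 = 1.25
w_4 = 2.75
h_4 = 2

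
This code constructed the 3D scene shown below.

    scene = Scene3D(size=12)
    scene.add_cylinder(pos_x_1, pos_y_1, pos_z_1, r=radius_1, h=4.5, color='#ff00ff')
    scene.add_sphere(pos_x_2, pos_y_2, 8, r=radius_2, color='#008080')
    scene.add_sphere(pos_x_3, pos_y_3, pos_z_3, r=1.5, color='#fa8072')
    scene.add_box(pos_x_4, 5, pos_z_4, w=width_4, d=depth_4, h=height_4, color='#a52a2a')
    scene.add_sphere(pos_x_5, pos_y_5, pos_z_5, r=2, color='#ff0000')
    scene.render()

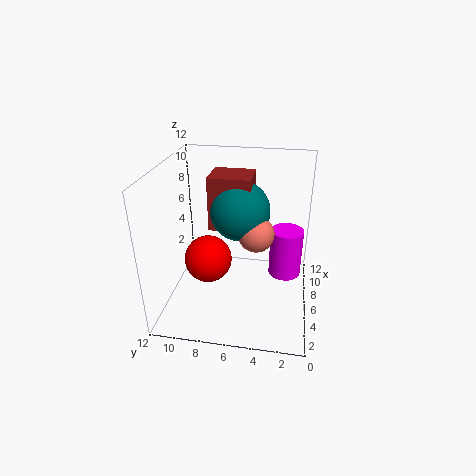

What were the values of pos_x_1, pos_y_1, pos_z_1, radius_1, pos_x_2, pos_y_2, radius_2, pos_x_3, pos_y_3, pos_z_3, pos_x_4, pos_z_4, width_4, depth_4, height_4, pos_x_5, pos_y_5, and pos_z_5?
pos_x_1 = 9, pos_y_1 = 2, pos_z_1 = 1, radius_1 = 1.5, pos_x_2 = 7, pos_y_2 = 6, radius_2 = 2.5, pos_x_3 = 6, pos_y_3 = 4.5, pos_z_3 = 6.5, pos_x_4 = 6, pos_z_4 = 6.5, width_4 = 3, depth_4 = 3.5, height_4 = 4.5, pos_x_5 = 5.5, pos_y_5 = 8.5, pos_z_5 = 4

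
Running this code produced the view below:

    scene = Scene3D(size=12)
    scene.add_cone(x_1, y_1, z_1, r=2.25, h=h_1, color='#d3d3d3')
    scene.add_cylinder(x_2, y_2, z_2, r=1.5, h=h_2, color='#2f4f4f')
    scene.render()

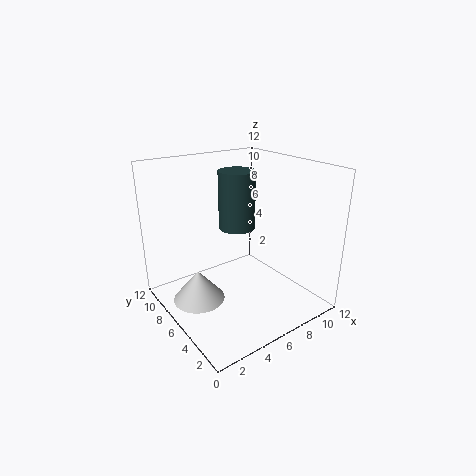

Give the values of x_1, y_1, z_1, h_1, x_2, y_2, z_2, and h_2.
x_1 = 3, y_1 = 7.75, z_1 = 0.25, h_1 = 2.75, x_2 = 6.25, y_2 = 6.5, z_2 = 6.75, h_2 = 4.75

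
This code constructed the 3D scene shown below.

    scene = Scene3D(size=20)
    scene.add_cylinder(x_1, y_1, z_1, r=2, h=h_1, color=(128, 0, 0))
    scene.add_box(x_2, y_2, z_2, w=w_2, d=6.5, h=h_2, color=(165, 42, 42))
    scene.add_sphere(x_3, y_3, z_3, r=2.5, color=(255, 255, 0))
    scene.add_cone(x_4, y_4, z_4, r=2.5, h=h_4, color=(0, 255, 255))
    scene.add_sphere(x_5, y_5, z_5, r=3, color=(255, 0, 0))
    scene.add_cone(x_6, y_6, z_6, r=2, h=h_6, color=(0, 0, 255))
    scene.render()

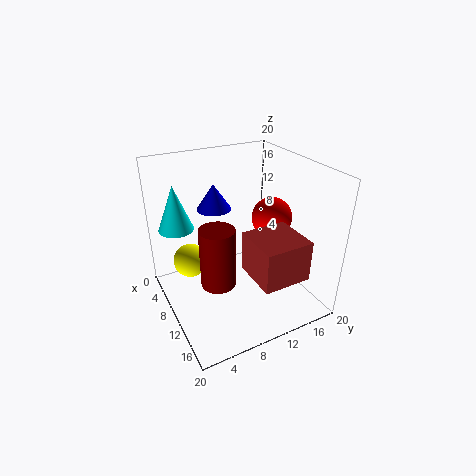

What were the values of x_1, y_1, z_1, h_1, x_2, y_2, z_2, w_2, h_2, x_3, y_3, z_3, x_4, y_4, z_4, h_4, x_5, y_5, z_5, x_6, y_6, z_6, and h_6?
x_1 = 16.5, y_1 = 4, z_1 = 9, h_1 = 7, x_2 = 12, y_2 = 9.5, z_2 = 6.5, w_2 = 6.5, h_2 = 5.5, x_3 = 5, y_3 = 4.5, z_3 = 5, x_4 = 4.5, y_4 = 3, z_4 = 10.5, h_4 = 6.5, x_5 = 8.5, y_5 = 16.5, z_5 = 11, x_6 = 12.5, y_6 = 5.5, z_6 = 16.5, h_6 = 3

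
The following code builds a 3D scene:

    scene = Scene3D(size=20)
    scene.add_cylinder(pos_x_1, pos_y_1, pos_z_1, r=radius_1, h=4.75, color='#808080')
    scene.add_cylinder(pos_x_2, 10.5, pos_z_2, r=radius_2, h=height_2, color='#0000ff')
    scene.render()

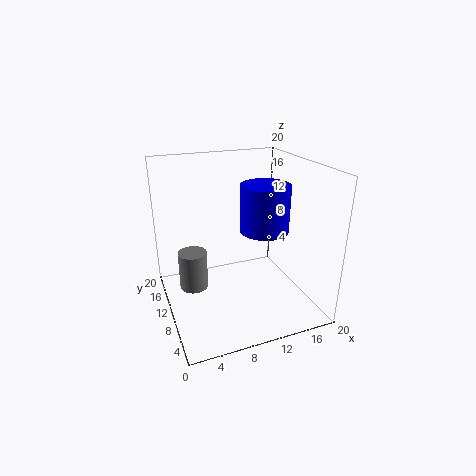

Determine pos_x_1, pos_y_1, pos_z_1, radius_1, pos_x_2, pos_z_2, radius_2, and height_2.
pos_x_1 = 2.75
pos_y_1 = 6.75
pos_z_1 = 6
radius_1 = 1.75
pos_x_2 = 14.25
pos_z_2 = 10.25
radius_2 = 3.5
height_2 = 6.75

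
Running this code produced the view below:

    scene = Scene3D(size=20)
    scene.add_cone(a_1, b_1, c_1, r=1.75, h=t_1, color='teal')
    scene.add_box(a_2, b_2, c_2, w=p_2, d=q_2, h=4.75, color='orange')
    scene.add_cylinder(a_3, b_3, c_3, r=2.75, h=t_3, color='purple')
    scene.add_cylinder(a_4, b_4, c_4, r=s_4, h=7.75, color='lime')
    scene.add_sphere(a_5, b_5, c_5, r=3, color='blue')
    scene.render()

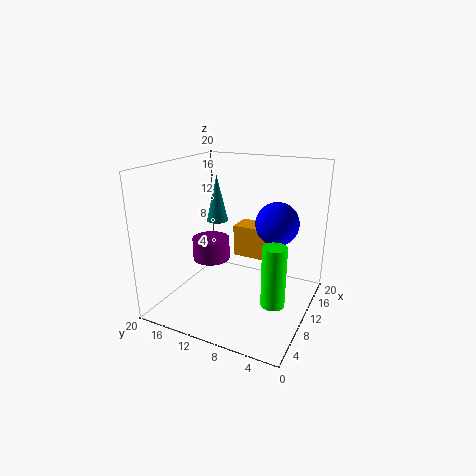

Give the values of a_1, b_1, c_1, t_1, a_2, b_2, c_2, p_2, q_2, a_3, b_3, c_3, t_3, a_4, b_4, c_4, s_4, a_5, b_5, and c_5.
a_1 = 16.5; b_1 = 17; c_1 = 9.5; t_1 = 7.5; a_2 = 13.5; b_2 = 6; c_2 = 5.5; p_2 = 3.75; q_2 = 6.5; a_3 = 11; b_3 = 15; c_3 = 5.5; t_3 = 3.25; a_4 = 5.5; b_4 = 3; c_4 = 4; s_4 = 1.5; a_5 = 12.5; b_5 = 5.25; c_5 = 12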